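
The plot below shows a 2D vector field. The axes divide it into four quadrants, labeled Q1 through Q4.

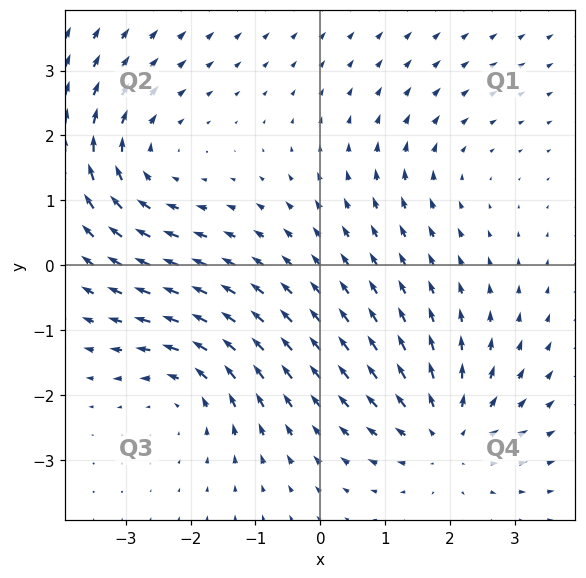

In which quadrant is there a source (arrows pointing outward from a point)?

Q4

The source sits at approximately (1.9, -2.6), which lies in quadrant Q4. The divergence there is about +4, positive as expected for a source.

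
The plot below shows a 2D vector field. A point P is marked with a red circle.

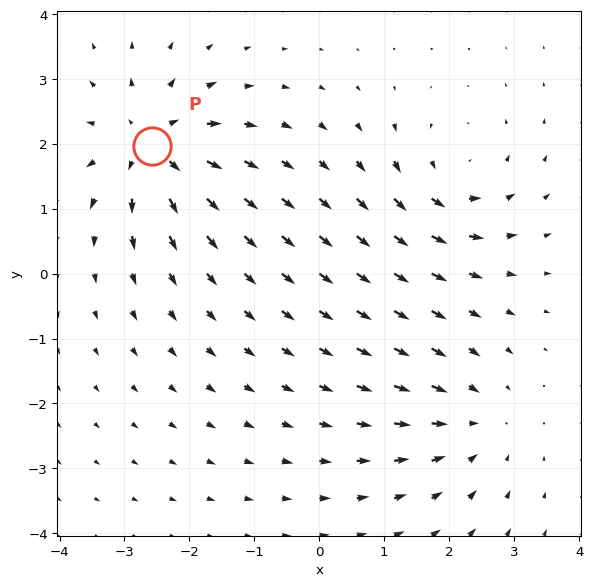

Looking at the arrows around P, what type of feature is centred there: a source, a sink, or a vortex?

At P (-2.6, 2.0) the arrows spread outward. Divergence about +6, curl ≈0 — positive divergence with near-zero curl is a source.

source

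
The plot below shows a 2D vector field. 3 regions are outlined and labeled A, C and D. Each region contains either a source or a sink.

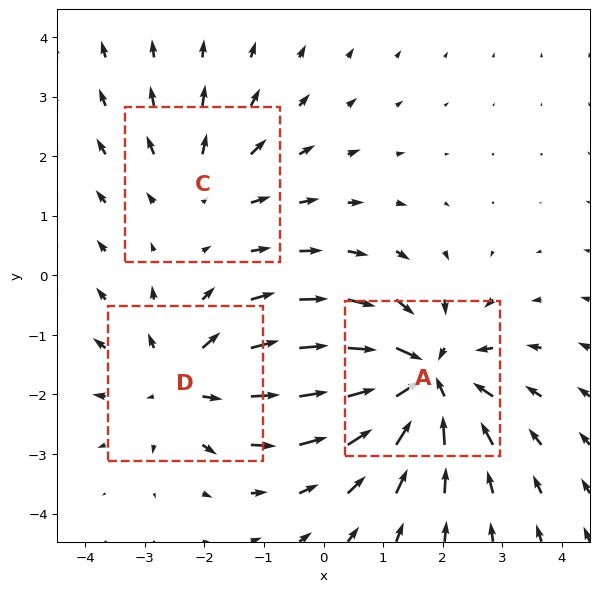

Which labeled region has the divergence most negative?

Divergence at each region's feature centre — A: about -5, C: about +2, D: about +3. Region A is most negative.

A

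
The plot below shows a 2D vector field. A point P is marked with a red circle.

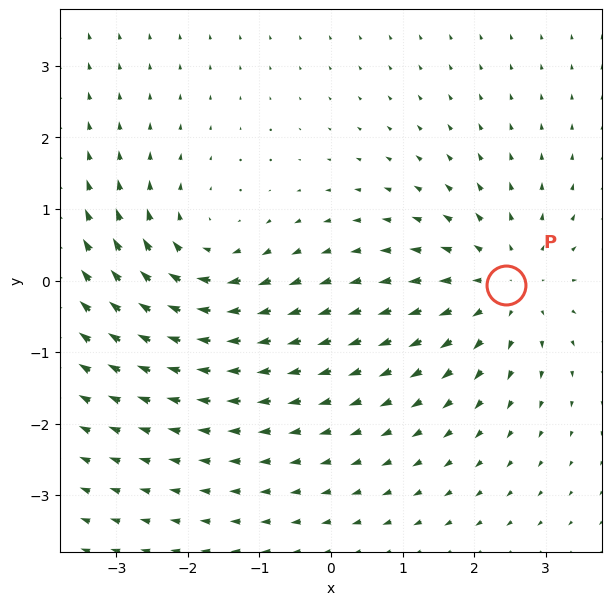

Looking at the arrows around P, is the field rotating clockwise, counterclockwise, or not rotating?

not rotating

Near P at (2.4, -0.1) the arrows show no circulation. The curl there is ≈0.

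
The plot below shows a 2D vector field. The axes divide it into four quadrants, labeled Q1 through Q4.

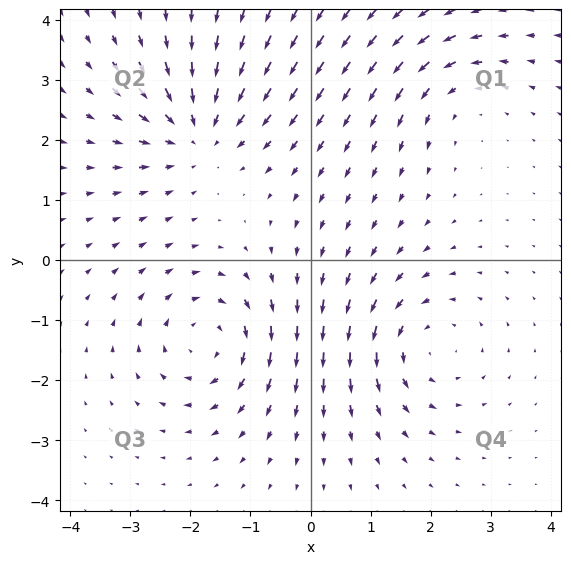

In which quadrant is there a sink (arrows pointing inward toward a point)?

Q2

The sink sits at approximately (-1.9, 2.1), which lies in quadrant Q2. The divergence there is about -5, negative as expected for a sink.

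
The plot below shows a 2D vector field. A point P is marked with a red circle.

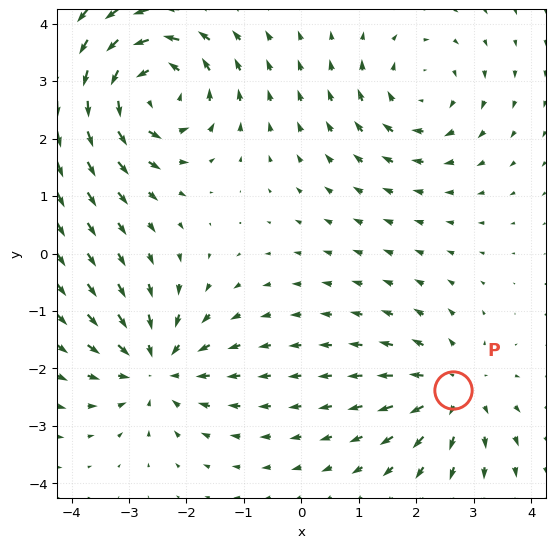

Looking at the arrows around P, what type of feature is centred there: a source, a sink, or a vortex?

source

At P (2.6, -2.4) the arrows spread outward. Divergence about +3, curl ≈0 — positive divergence with near-zero curl is a source.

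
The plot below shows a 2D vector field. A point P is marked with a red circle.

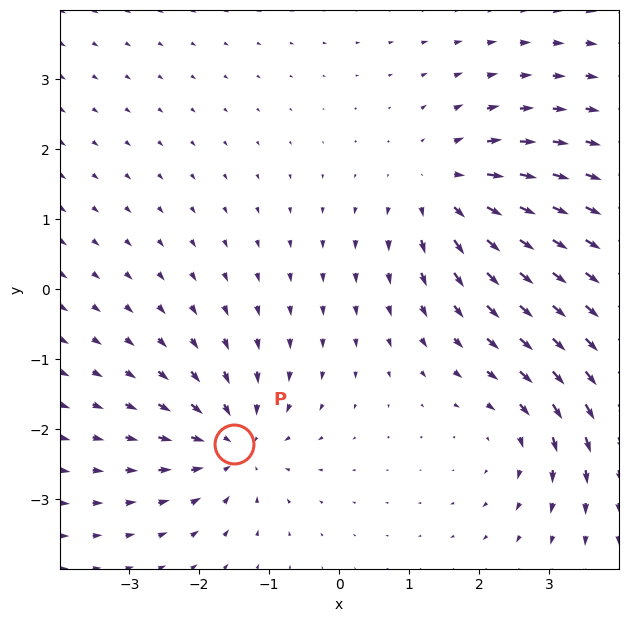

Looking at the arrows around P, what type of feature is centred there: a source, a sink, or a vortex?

At P (-1.5, -2.2) the arrows converge inward. Divergence about -4, curl ≈0 — negative divergence with near-zero curl is a sink.

sink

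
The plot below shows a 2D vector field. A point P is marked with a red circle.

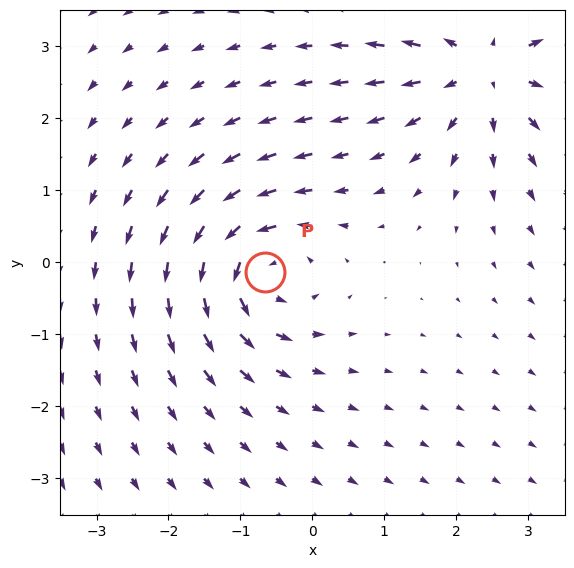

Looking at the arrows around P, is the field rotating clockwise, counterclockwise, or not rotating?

counterclockwise

Near P at (-0.7, -0.1) the arrows circulate counterclockwise. The curl (z-component) there is about +4; positive curl means counterclockwise rotation.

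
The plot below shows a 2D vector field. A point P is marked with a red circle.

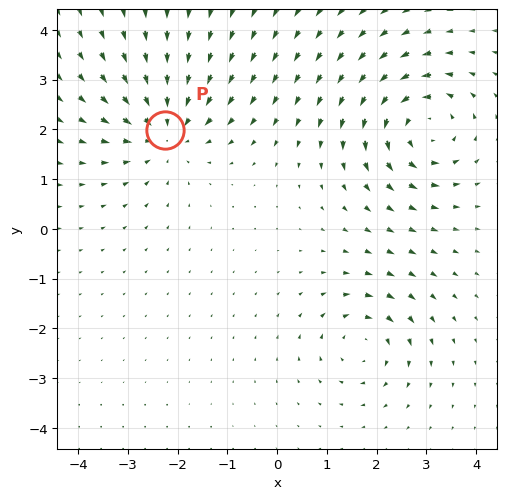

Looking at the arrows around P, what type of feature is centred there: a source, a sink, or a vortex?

At P (-2.3, 2.0) the arrows converge inward. Divergence about -4, curl ≈0 — negative divergence with near-zero curl is a sink.

sink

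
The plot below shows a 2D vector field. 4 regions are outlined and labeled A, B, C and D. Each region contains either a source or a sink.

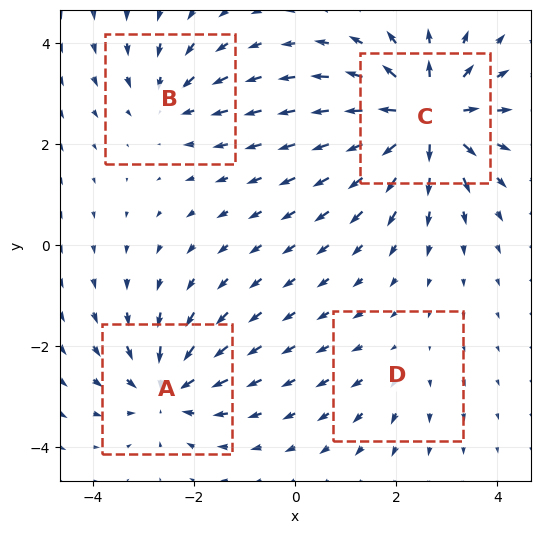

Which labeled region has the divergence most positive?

Divergence at each region's feature centre — A: about -5, B: about -4, C: about +8, D: about +2. Region C is most positive.

C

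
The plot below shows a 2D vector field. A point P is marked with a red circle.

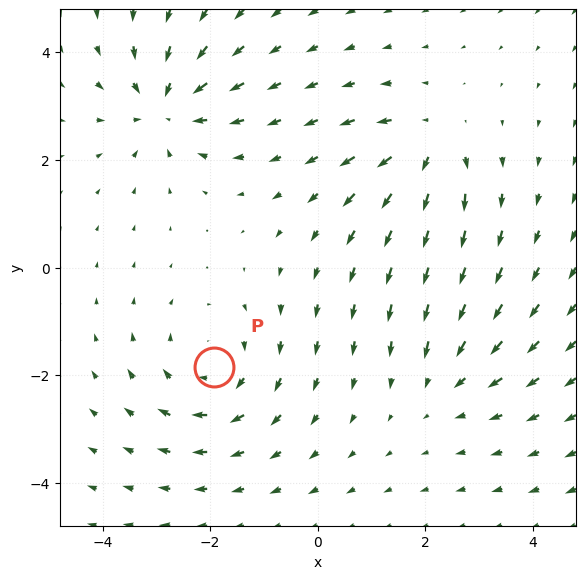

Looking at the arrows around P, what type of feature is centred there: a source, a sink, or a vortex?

At P (-1.9, -1.9) the arrows circulate clockwise. Divergence ≈0, curl about -3 — near-zero divergence with nonzero curl is a vortex.

vortex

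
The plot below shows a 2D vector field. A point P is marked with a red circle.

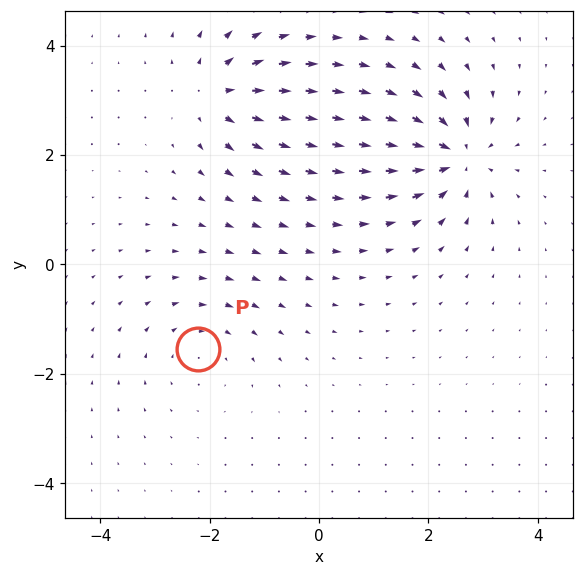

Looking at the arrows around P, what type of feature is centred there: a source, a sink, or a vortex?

vortex

At P (-2.2, -1.5) the arrows circulate clockwise. Divergence ≈0, curl about -3 — near-zero divergence with nonzero curl is a vortex.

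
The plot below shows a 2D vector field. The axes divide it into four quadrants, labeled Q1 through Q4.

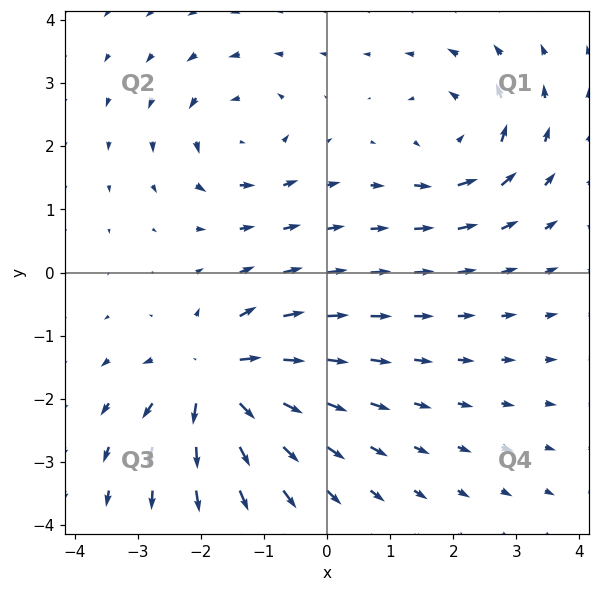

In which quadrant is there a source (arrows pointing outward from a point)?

The source sits at approximately (-1.7, -1.7), which lies in quadrant Q3. The divergence there is about +6, positive as expected for a source.

Q3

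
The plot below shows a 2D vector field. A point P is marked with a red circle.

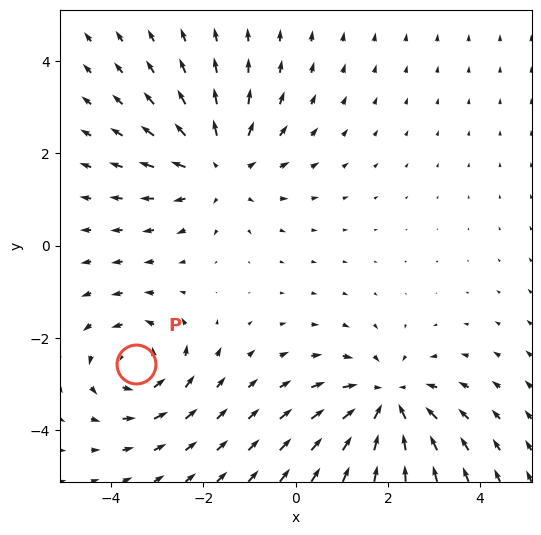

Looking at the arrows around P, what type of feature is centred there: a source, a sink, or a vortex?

At P (-3.5, -2.6) the arrows circulate counterclockwise. Divergence ≈0, curl about +4 — near-zero divergence with nonzero curl is a vortex.

vortex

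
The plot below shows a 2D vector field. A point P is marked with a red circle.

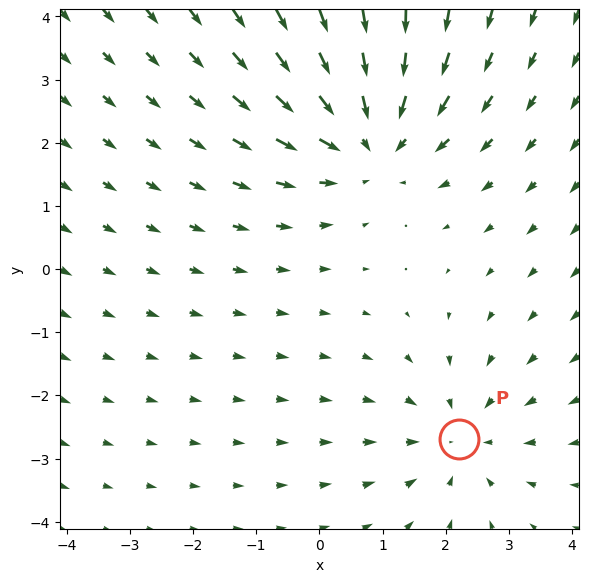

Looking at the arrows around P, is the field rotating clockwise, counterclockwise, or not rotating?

not rotating

Near P at (2.2, -2.7) the arrows show no circulation. The curl there is ≈0.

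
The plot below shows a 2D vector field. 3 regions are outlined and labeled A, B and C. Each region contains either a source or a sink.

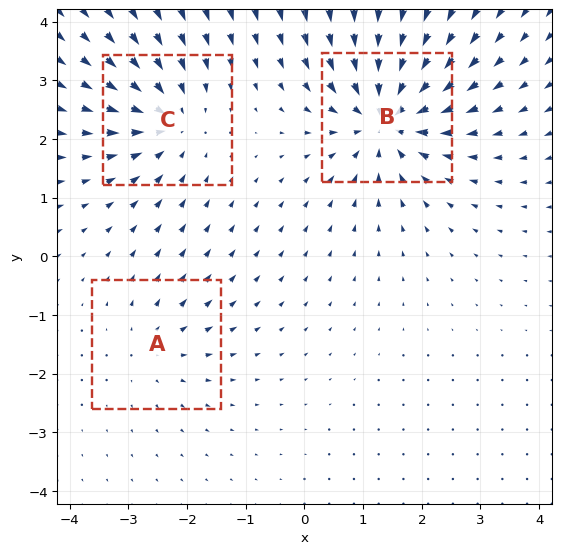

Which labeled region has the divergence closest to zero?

Divergence at each region's feature centre — A: about +2, B: about -5, C: about -4. Region A is closest to zero.

A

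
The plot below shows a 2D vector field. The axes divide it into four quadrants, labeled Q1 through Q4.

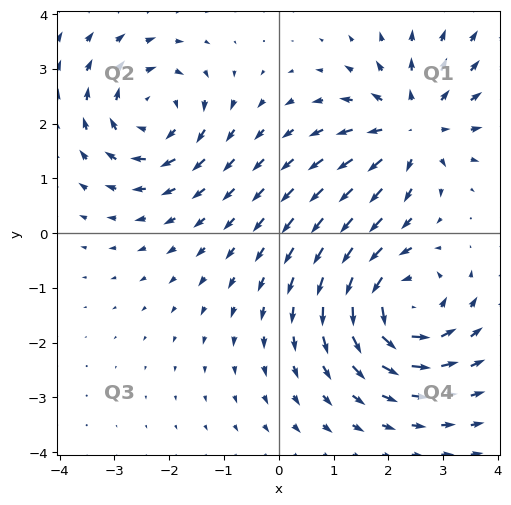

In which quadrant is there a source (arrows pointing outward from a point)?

Q1

The source sits at approximately (2.4, 1.9), which lies in quadrant Q1. The divergence there is about +5, positive as expected for a source.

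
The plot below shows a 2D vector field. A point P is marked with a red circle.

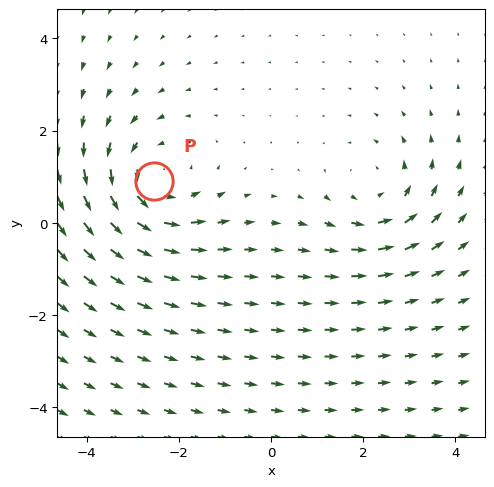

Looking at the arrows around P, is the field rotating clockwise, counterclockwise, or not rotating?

Near P at (-2.5, 0.9) the arrows circulate counterclockwise. The curl (z-component) there is about +3; positive curl means counterclockwise rotation.

counterclockwise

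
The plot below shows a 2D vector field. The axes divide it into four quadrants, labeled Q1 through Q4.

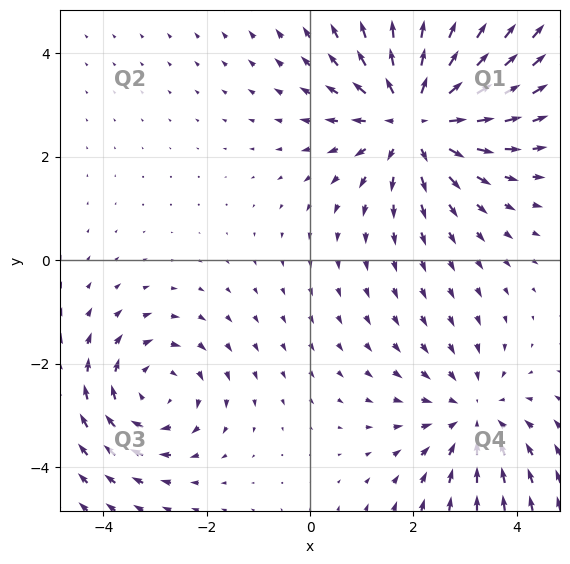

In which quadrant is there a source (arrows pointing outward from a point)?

The source sits at approximately (2.0, 2.8), which lies in quadrant Q1. The divergence there is about +3, positive as expected for a source.

Q1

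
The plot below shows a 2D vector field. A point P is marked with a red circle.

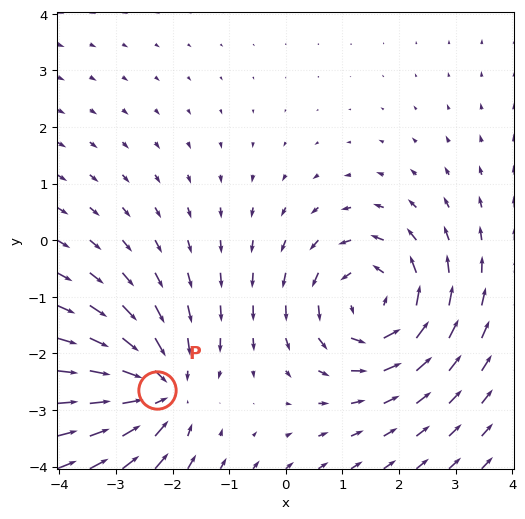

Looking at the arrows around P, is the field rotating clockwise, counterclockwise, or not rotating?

Near P at (-2.3, -2.6) the arrows show no circulation. The curl there is ≈0.

not rotating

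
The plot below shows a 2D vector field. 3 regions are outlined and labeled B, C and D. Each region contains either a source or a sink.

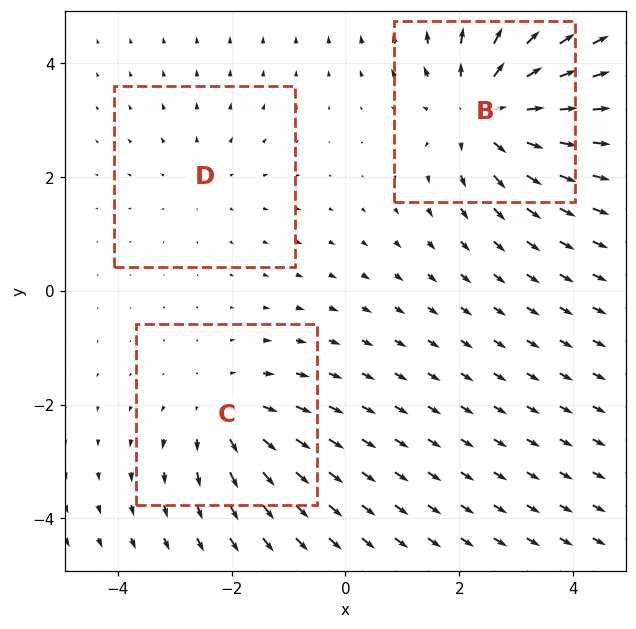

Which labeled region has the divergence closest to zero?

D

Divergence at each region's feature centre — B: about +5, C: about +3, D: about +2. Region D is closest to zero.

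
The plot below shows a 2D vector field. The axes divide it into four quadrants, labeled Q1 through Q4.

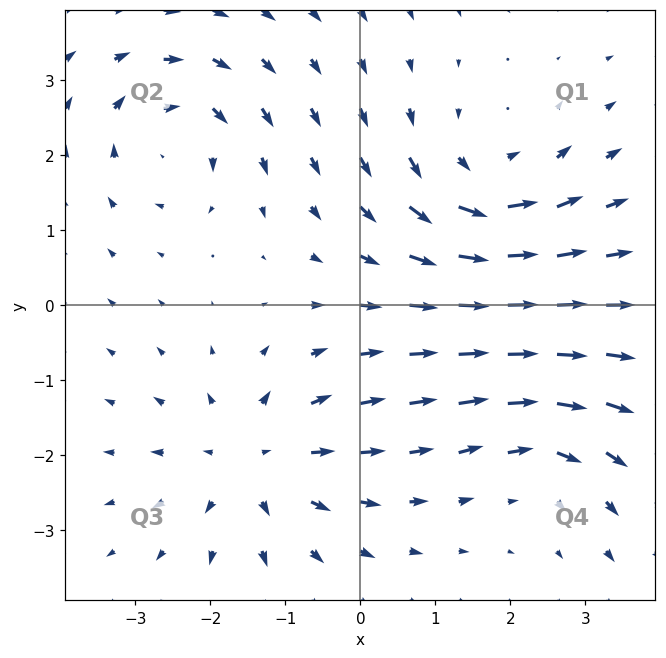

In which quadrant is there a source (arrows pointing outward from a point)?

The source sits at approximately (-1.4, -2.1), which lies in quadrant Q3. The divergence there is about +4, positive as expected for a source.

Q3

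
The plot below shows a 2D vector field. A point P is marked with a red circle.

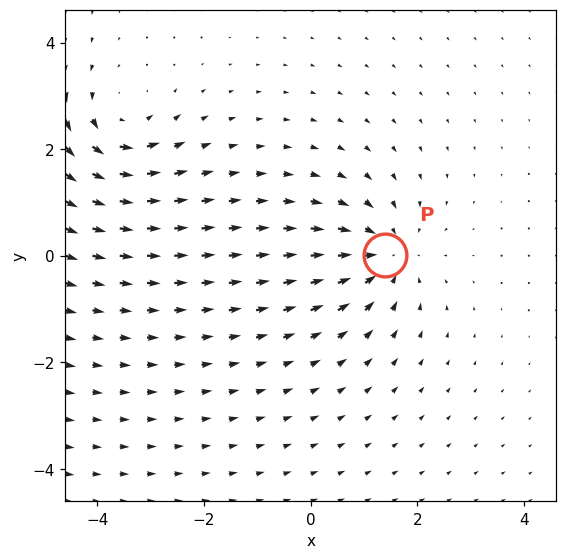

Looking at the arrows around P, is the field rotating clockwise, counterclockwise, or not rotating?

not rotating

Near P at (1.4, 0.0) the arrows show no circulation. The curl there is ≈0.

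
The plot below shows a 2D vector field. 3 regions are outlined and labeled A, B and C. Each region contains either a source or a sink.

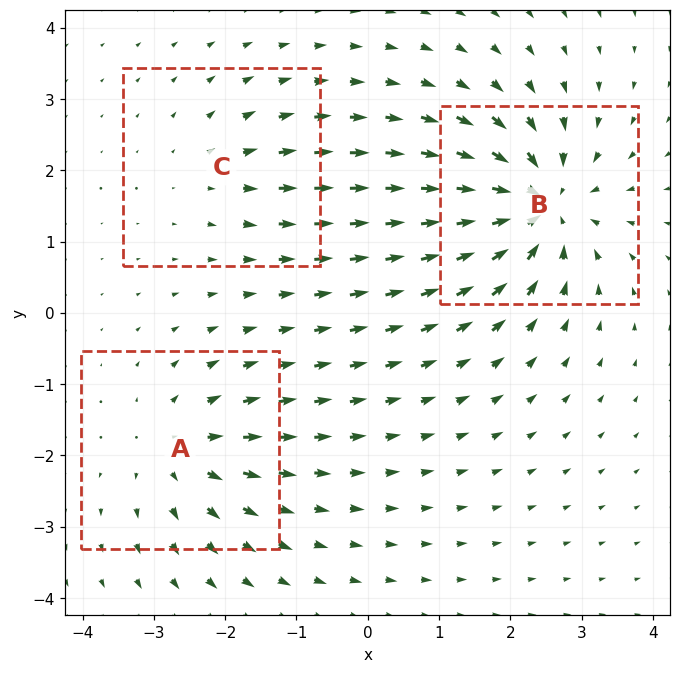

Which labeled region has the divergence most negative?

Divergence at each region's feature centre — A: about +4, B: about -6, C: about +2. Region B is most negative.

B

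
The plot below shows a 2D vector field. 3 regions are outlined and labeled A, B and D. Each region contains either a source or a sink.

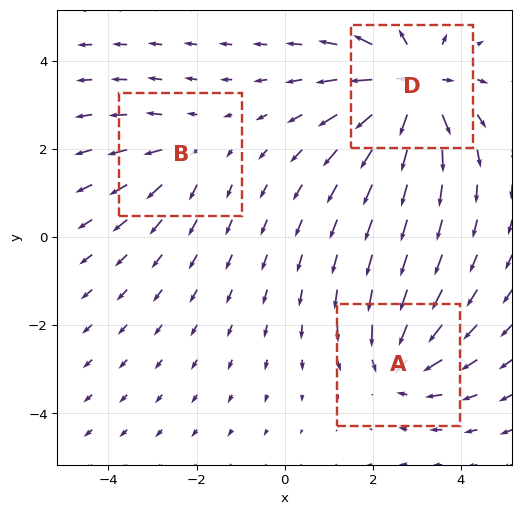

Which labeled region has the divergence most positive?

D

Divergence at each region's feature centre — A: about -3, B: about +2, D: about +5. Region D is most positive.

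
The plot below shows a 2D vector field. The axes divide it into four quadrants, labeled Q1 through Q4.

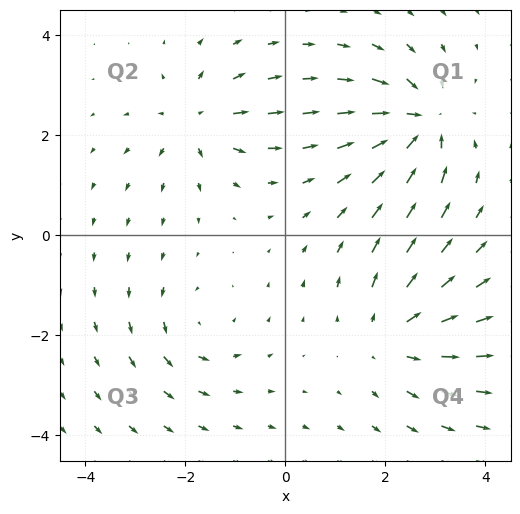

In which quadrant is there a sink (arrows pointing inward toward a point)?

Q1

The sink sits at approximately (2.7, 2.3), which lies in quadrant Q1. The divergence there is about -6, negative as expected for a sink.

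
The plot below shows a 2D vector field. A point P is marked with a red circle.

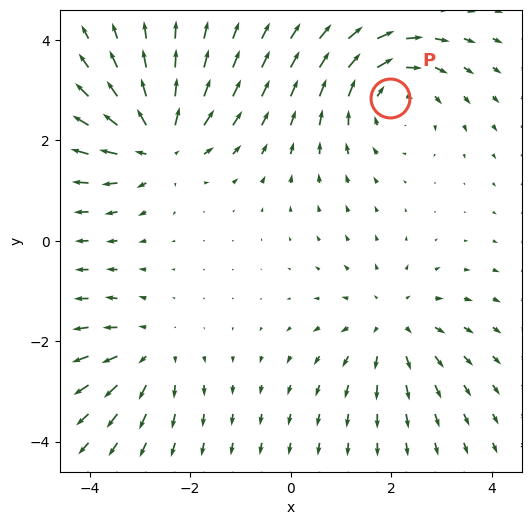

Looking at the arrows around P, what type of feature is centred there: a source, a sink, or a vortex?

At P (2.0, 2.8) the arrows circulate clockwise. Divergence ≈0, curl about -4 — near-zero divergence with nonzero curl is a vortex.

vortex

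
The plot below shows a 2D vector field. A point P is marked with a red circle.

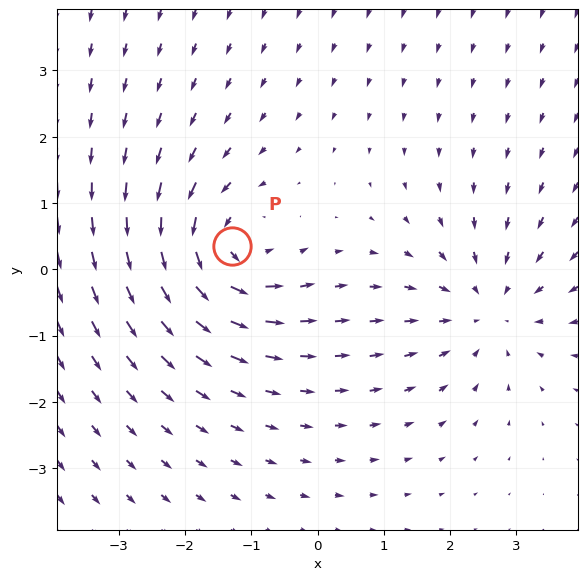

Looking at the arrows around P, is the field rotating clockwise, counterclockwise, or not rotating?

Near P at (-1.3, 0.4) the arrows circulate counterclockwise. The curl (z-component) there is about +5; positive curl means counterclockwise rotation.

counterclockwise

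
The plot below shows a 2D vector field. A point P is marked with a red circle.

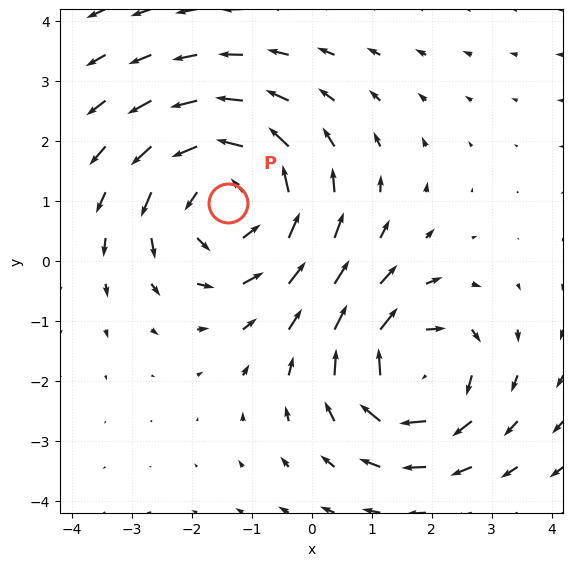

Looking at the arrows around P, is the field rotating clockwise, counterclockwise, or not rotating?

counterclockwise

Near P at (-1.4, 1.0) the arrows circulate counterclockwise. The curl (z-component) there is about +3; positive curl means counterclockwise rotation.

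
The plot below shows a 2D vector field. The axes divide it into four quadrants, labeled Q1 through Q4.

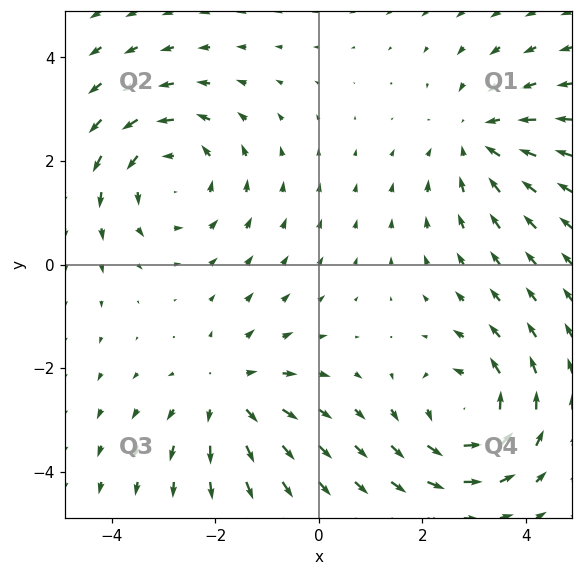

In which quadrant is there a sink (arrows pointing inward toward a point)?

The sink sits at approximately (3.1, 2.4), which lies in quadrant Q1. The divergence there is about -2, negative as expected for a sink.

Q1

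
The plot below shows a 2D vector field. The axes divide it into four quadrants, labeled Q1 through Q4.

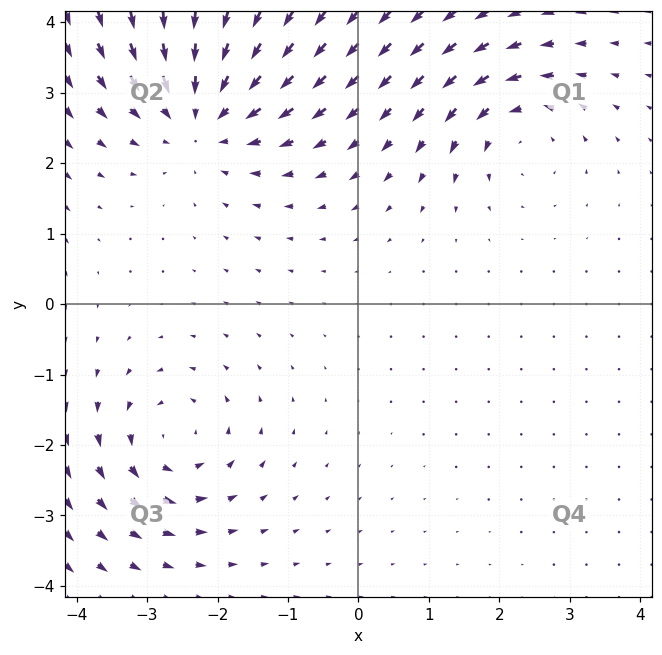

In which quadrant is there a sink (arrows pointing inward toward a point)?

Q2

The sink sits at approximately (-2.2, 2.7), which lies in quadrant Q2. The divergence there is about -4, negative as expected for a sink.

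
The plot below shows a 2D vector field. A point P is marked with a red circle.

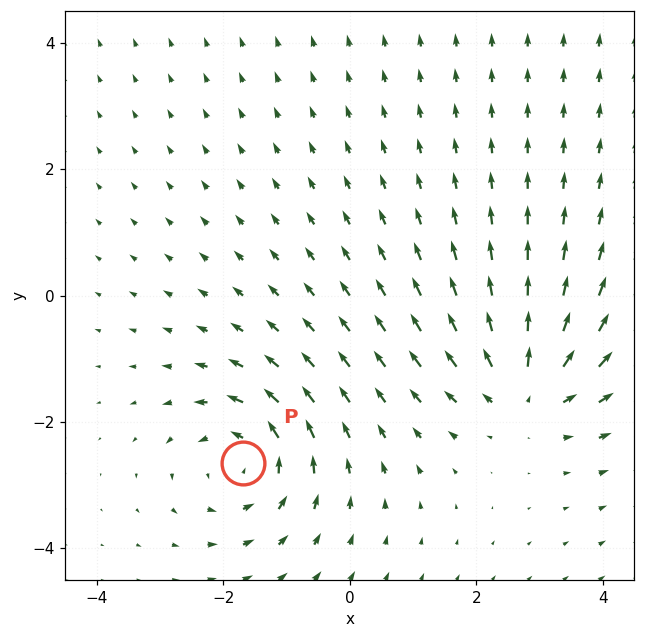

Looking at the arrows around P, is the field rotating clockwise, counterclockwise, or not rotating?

counterclockwise

Near P at (-1.7, -2.6) the arrows circulate counterclockwise. The curl (z-component) there is about +3; positive curl means counterclockwise rotation.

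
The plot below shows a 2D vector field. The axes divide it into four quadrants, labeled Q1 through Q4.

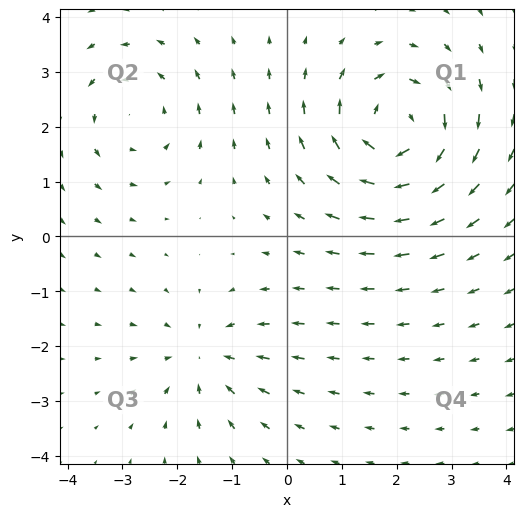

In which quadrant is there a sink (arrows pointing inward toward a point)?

Q3

The sink sits at approximately (-1.5, -2.2), which lies in quadrant Q3. The divergence there is about -3, negative as expected for a sink.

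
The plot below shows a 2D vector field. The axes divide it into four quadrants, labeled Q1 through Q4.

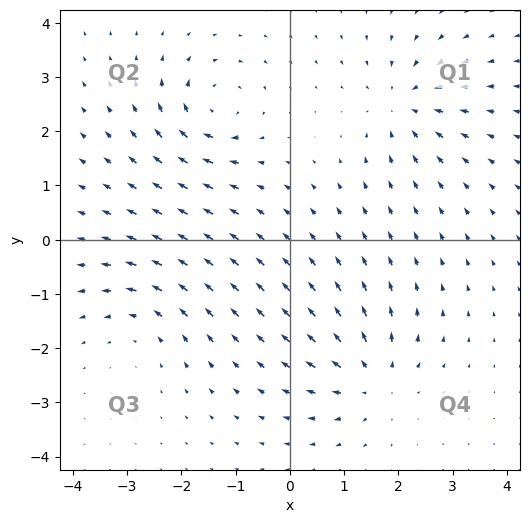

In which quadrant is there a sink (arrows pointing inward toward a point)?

The sink sits at approximately (2.1, 2.5), which lies in quadrant Q1. The divergence there is about -5, negative as expected for a sink.

Q1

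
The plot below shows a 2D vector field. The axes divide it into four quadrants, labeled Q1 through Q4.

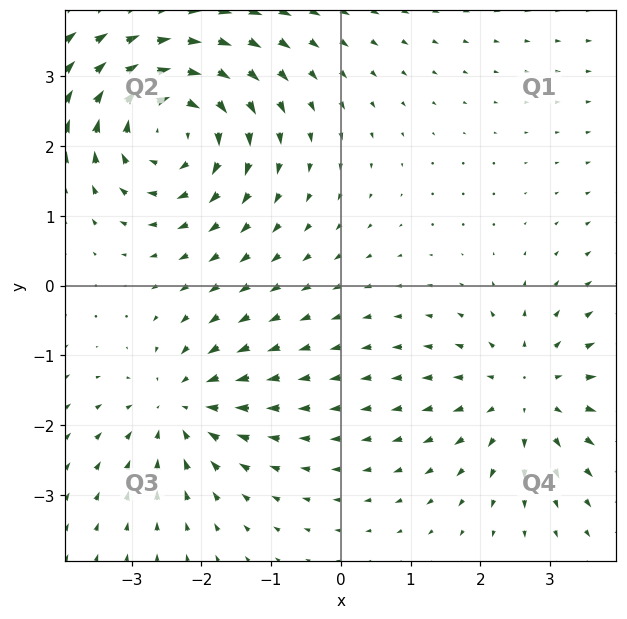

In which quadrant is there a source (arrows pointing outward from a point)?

The source sits at approximately (2.7, -1.5), which lies in quadrant Q4. The divergence there is about +3, positive as expected for a source.

Q4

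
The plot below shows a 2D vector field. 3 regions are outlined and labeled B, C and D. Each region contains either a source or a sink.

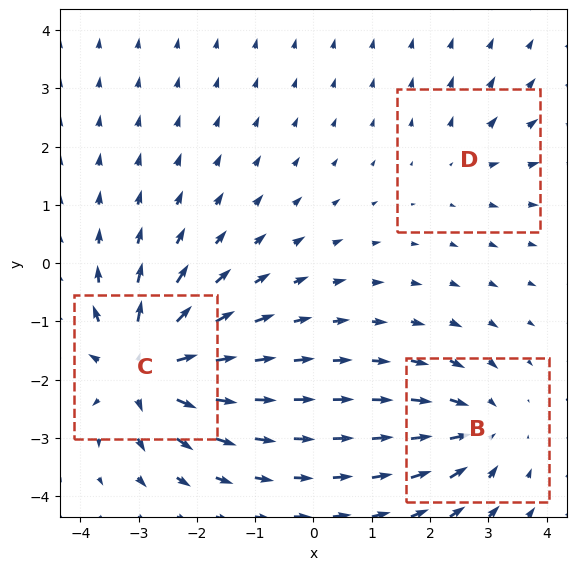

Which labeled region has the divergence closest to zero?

D

Divergence at each region's feature centre — B: about -4, C: about +6, D: about +2. Region D is closest to zero.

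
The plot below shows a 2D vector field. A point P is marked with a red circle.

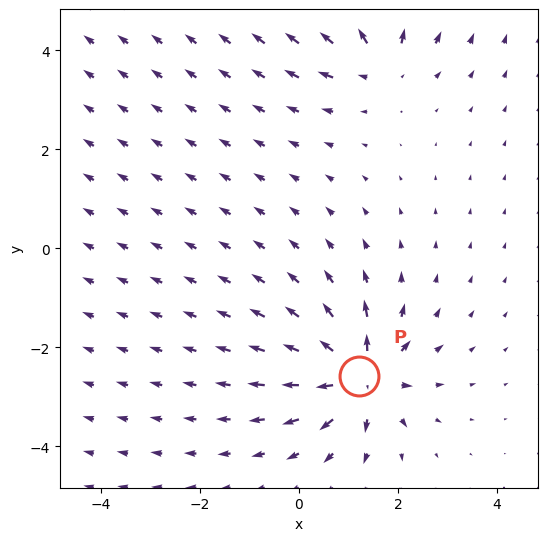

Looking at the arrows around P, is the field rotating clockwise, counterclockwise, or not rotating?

not rotating

Near P at (1.2, -2.6) the arrows show no circulation. The curl there is ≈0.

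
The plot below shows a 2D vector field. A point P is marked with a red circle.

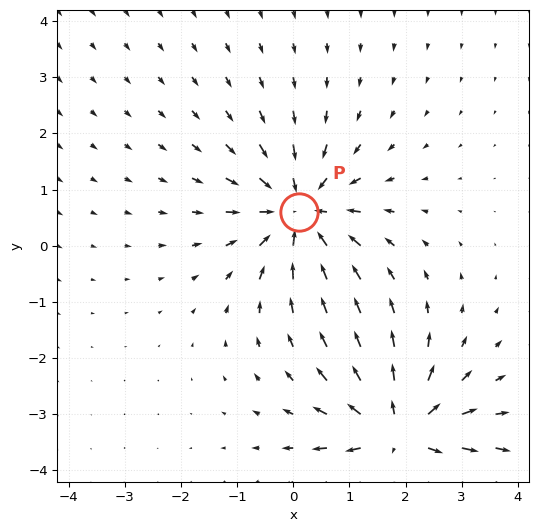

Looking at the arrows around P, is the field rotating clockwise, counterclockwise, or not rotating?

not rotating

Near P at (0.1, 0.6) the arrows show no circulation. The curl there is ≈0.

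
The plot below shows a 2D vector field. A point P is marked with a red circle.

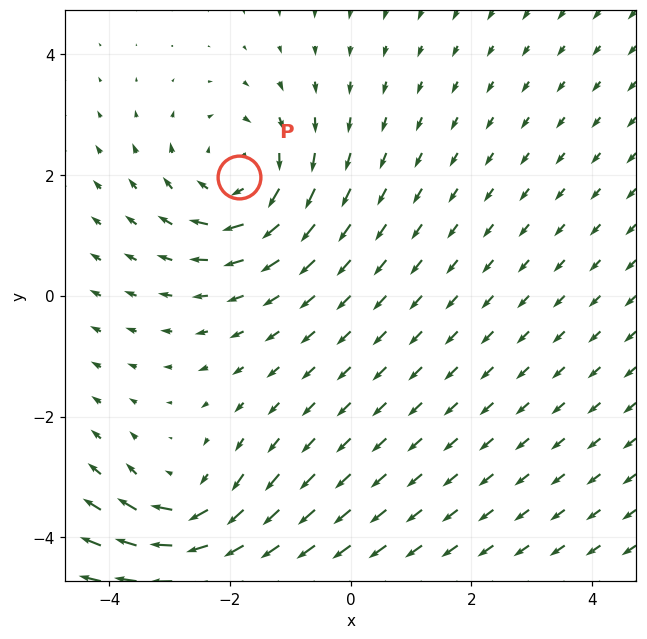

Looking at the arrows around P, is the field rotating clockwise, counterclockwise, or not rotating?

clockwise

Near P at (-1.8, 2.0) the arrows circulate clockwise. The curl (z-component) there is about -3; negative curl means clockwise rotation.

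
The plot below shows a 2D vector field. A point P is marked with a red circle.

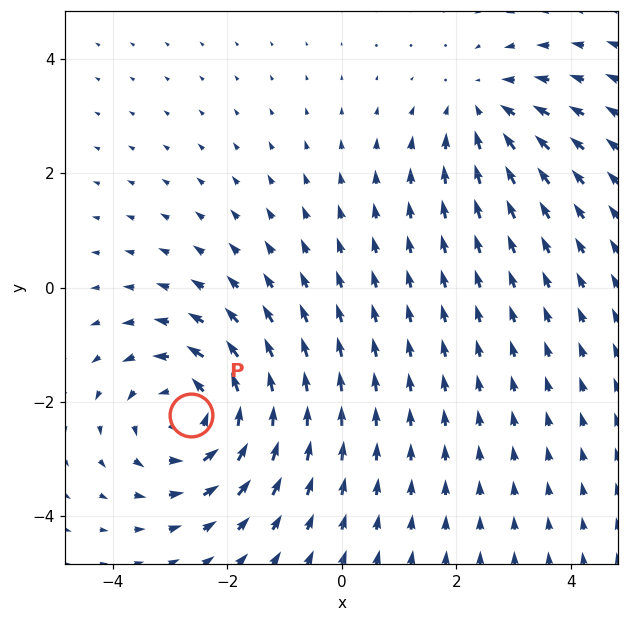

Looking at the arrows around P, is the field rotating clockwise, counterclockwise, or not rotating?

counterclockwise

Near P at (-2.6, -2.2) the arrows circulate counterclockwise. The curl (z-component) there is about +3; positive curl means counterclockwise rotation.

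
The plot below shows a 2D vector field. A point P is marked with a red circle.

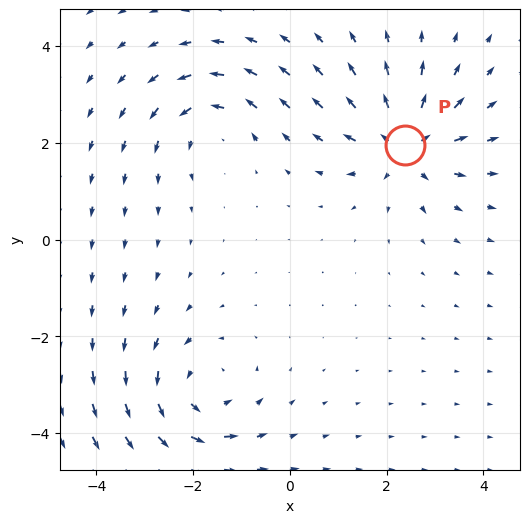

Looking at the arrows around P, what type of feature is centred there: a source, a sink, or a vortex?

At P (2.4, 2.0) the arrows spread outward. Divergence about +4, curl ≈0 — positive divergence with near-zero curl is a source.

source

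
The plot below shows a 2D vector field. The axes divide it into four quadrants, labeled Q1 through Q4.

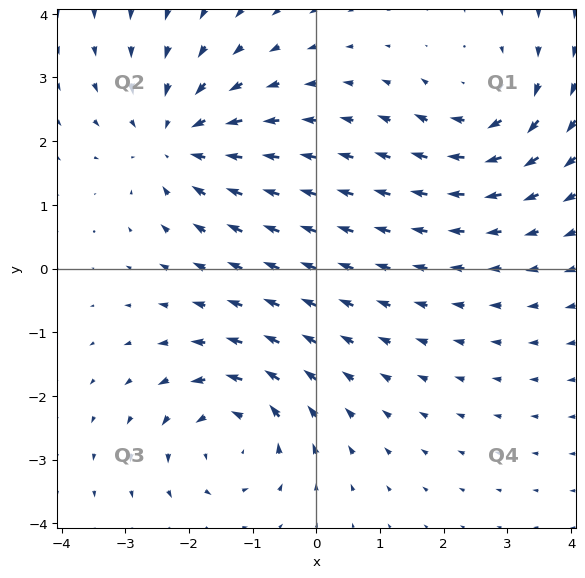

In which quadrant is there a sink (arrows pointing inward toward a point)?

Q2

The sink sits at approximately (-2.2, 2.0), which lies in quadrant Q2. The divergence there is about -5, negative as expected for a sink.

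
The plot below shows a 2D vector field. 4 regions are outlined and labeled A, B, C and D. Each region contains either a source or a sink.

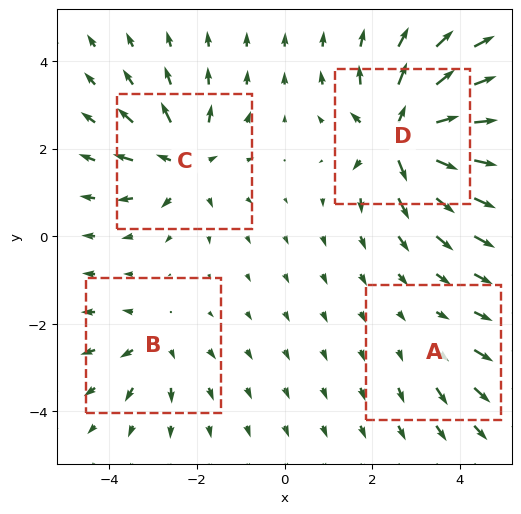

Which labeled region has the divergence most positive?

D

Divergence at each region's feature centre — A: about +2, B: about +4, C: about +6, D: about +9. Region D is most positive.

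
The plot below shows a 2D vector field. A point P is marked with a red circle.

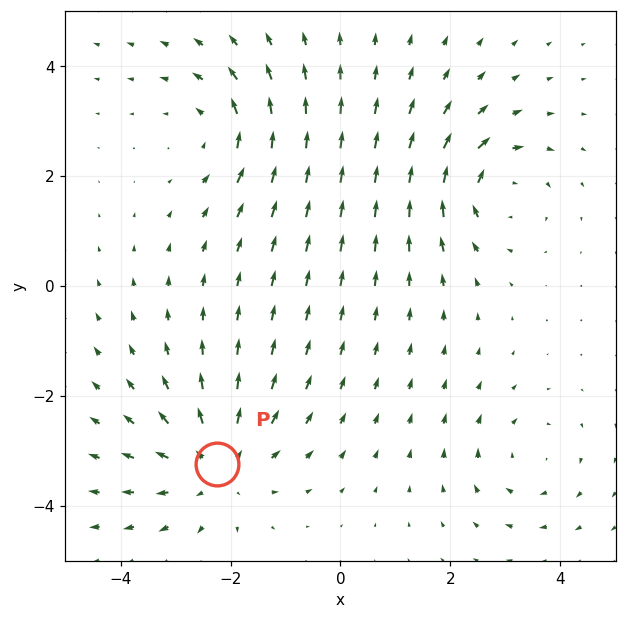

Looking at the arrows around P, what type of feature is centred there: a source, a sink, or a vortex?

source

At P (-2.3, -3.3) the arrows spread outward. Divergence about +4, curl ≈0 — positive divergence with near-zero curl is a source.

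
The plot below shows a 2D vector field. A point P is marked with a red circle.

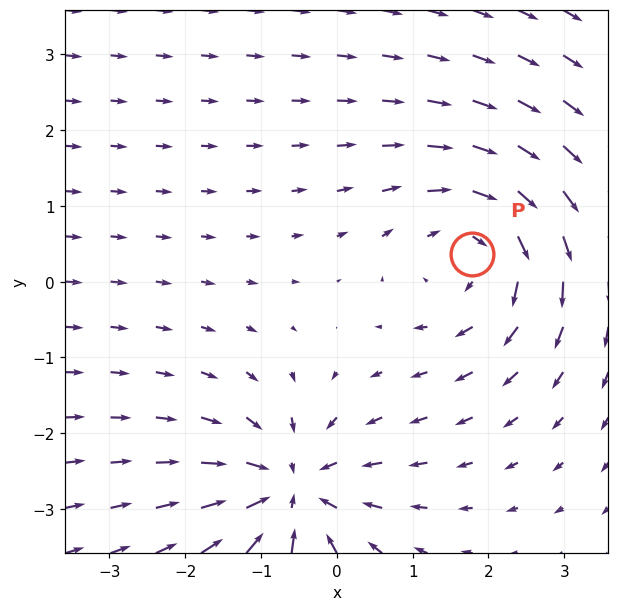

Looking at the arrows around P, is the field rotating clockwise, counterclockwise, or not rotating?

Near P at (1.8, 0.4) the arrows circulate clockwise. The curl (z-component) there is about -3; negative curl means clockwise rotation.

clockwise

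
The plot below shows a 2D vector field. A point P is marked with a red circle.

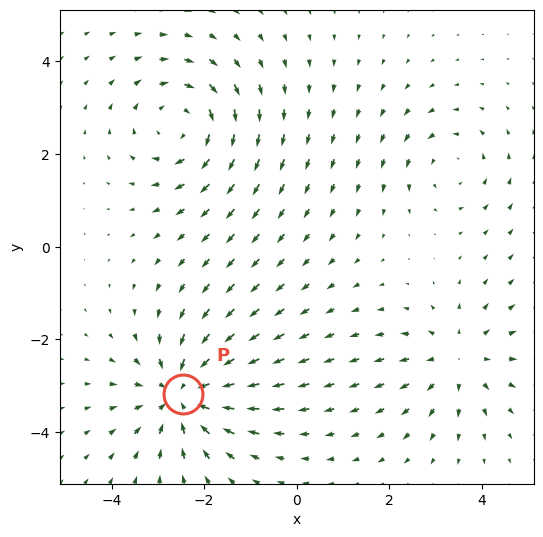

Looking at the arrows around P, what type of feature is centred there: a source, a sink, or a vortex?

At P (-2.4, -3.2) the arrows converge inward. Divergence about -5, curl ≈0 — negative divergence with near-zero curl is a sink.

sink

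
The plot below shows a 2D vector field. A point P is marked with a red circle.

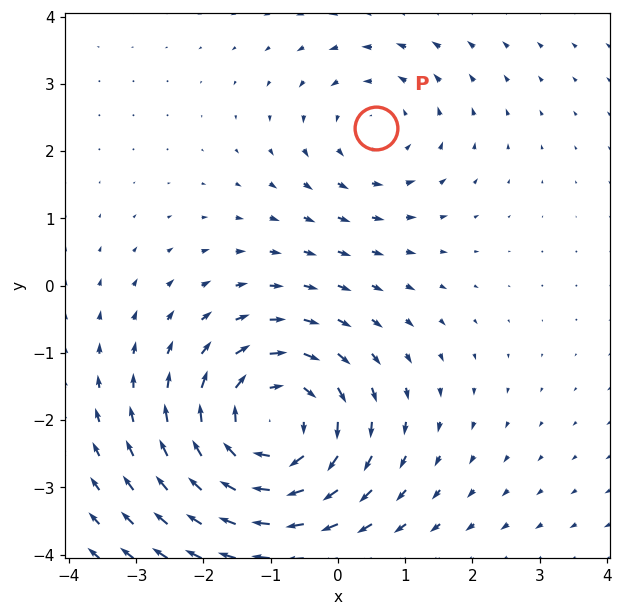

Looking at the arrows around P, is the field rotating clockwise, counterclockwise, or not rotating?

Near P at (0.6, 2.3) the arrows circulate counterclockwise. The curl (z-component) there is about +2; positive curl means counterclockwise rotation.

counterclockwise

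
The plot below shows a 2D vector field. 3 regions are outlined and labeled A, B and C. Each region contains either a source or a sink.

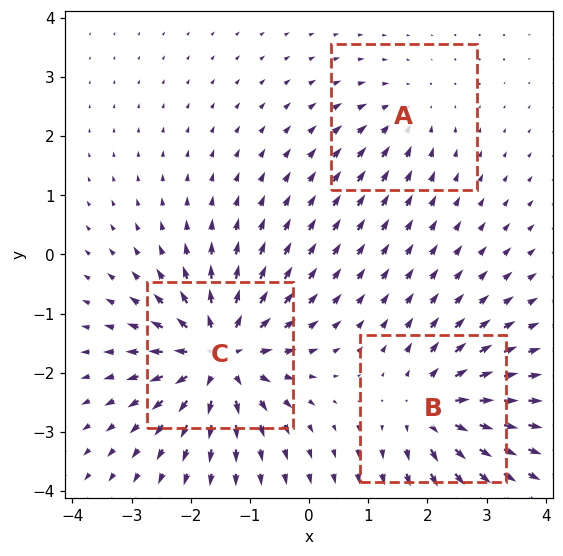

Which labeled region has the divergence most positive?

Divergence at each region's feature centre — A: about -2, B: about +4, C: about +6. Region C is most positive.

C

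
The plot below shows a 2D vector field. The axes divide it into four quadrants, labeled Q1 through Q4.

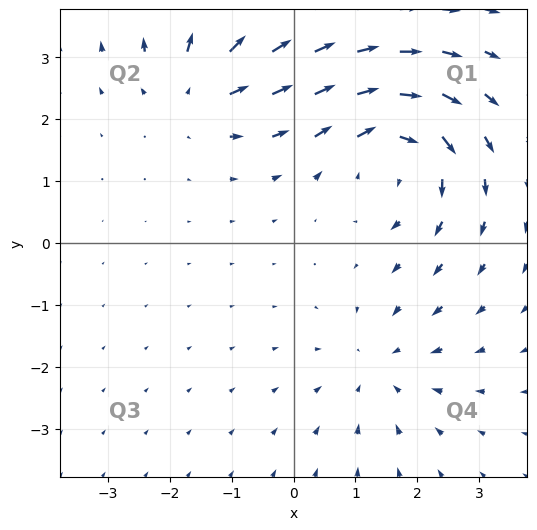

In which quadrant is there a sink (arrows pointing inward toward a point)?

Q4

The sink sits at approximately (1.4, -2.0), which lies in quadrant Q4. The divergence there is about -2, negative as expected for a sink.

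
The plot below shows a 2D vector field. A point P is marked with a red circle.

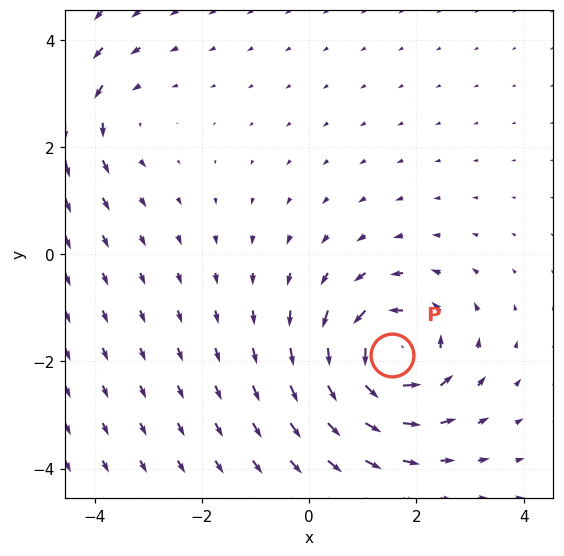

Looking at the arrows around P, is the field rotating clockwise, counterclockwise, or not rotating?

Near P at (1.5, -1.9) the arrows circulate counterclockwise. The curl (z-component) there is about +6; positive curl means counterclockwise rotation.

counterclockwise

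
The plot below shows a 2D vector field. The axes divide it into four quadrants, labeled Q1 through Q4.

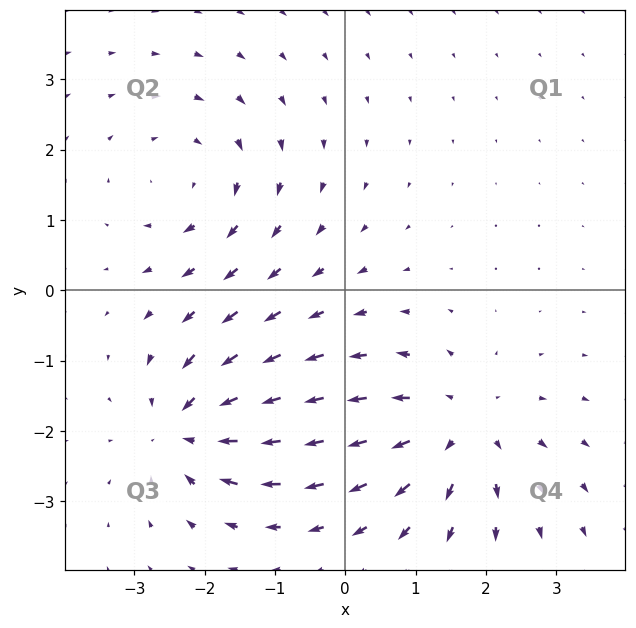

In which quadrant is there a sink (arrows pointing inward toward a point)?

The sink sits at approximately (-2.2, -2.0), which lies in quadrant Q3. The divergence there is about -5, negative as expected for a sink.

Q3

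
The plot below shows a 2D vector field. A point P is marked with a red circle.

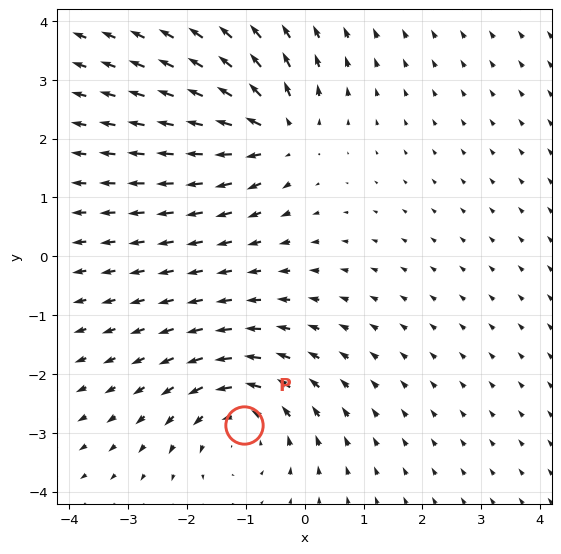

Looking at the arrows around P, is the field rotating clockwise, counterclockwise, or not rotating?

Near P at (-1.0, -2.9) the arrows circulate counterclockwise. The curl (z-component) there is about +3; positive curl means counterclockwise rotation.

counterclockwise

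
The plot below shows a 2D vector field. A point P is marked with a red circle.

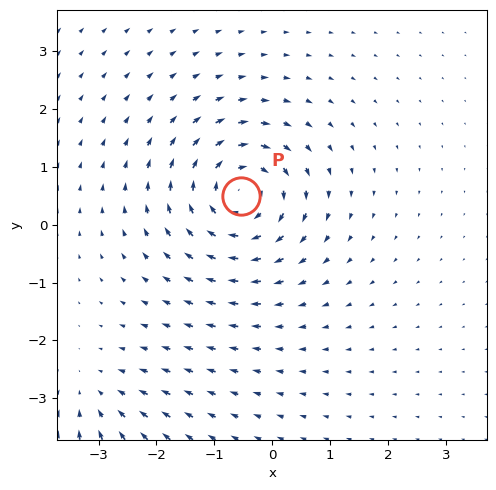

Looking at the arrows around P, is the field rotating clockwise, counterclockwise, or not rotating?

Near P at (-0.5, 0.5) the arrows circulate clockwise. The curl (z-component) there is about -6; negative curl means clockwise rotation.

clockwise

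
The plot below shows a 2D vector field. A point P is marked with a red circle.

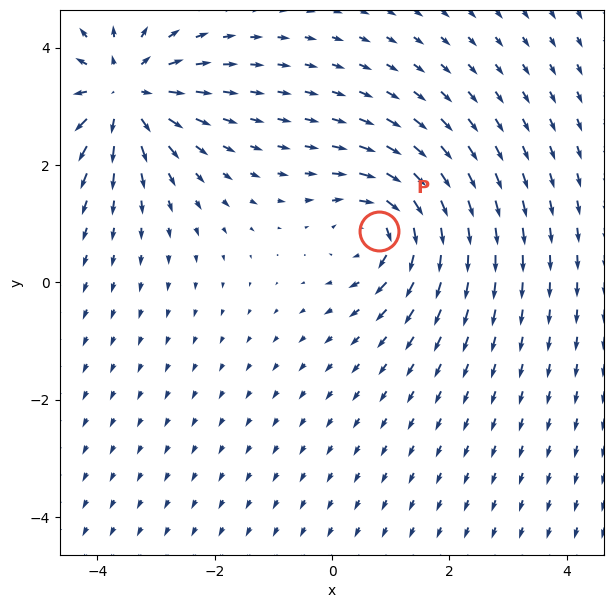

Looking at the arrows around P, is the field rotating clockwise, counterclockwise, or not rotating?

Near P at (0.8, 0.9) the arrows circulate clockwise. The curl (z-component) there is about -4; negative curl means clockwise rotation.

clockwise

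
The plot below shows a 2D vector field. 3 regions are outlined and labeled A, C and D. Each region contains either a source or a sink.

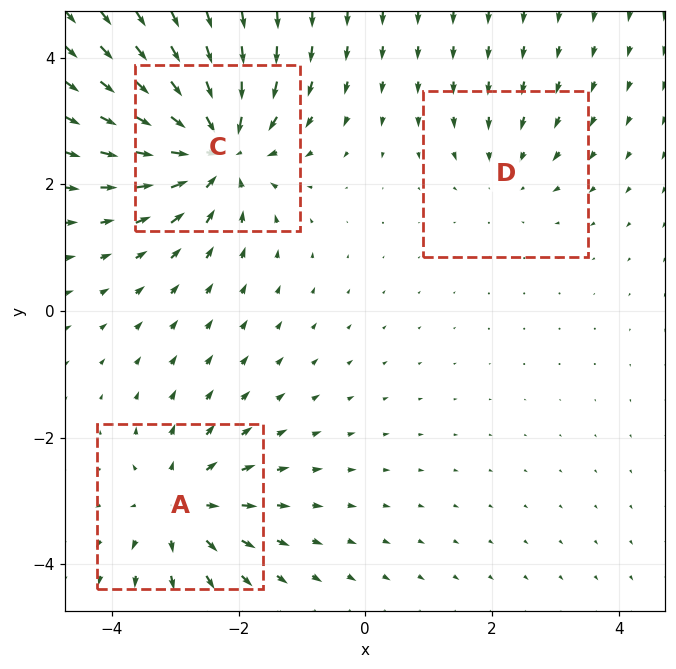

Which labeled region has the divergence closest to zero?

Divergence at each region's feature centre — A: about +4, C: about -5, D: about -2. Region D is closest to zero.

D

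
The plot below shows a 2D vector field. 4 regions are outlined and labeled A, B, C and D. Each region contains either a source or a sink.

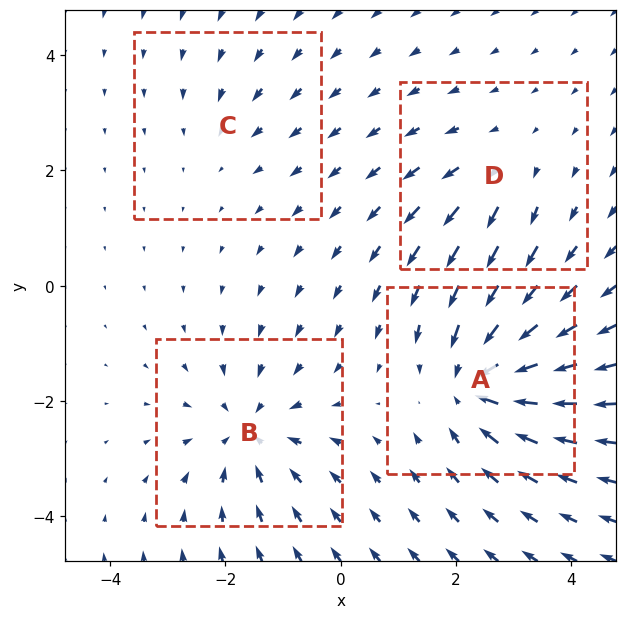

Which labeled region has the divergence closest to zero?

C

Divergence at each region's feature centre — A: about -6, B: about -5, C: about -2, D: about +3. Region C is closest to zero.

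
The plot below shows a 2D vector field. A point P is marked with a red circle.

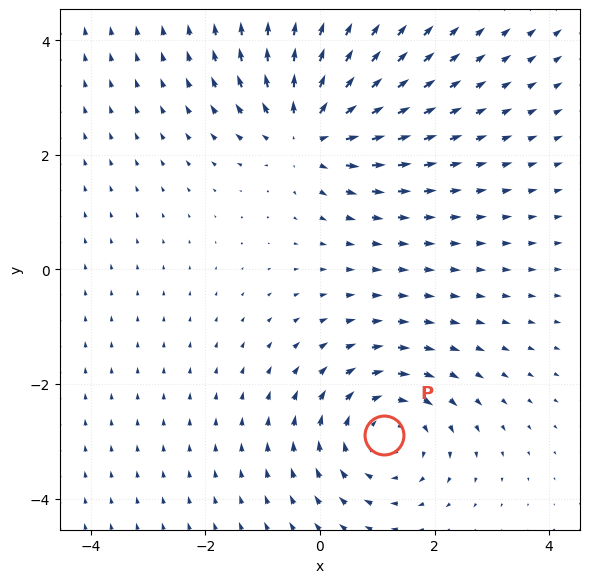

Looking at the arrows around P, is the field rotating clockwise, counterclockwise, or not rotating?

clockwise

Near P at (1.1, -2.9) the arrows circulate clockwise. The curl (z-component) there is about -4; negative curl means clockwise rotation.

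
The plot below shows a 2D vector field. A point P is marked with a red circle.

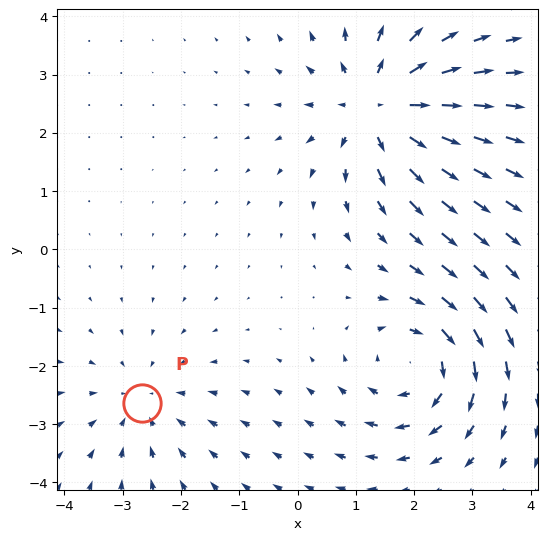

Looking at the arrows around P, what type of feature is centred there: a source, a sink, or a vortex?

sink

At P (-2.7, -2.6) the arrows converge inward. Divergence about -2, curl ≈0 — negative divergence with near-zero curl is a sink.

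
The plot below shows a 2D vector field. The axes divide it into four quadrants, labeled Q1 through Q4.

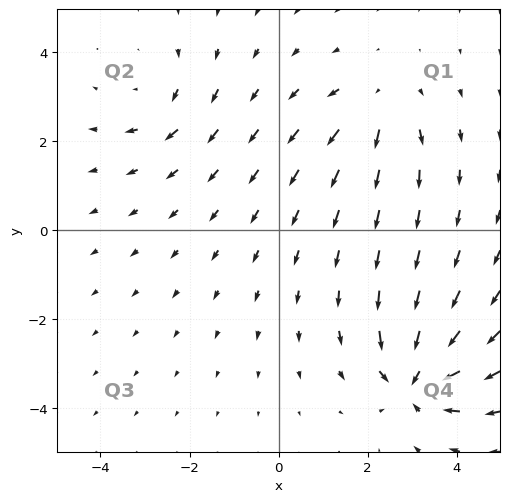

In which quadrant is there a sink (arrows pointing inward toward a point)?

The sink sits at approximately (3.1, -3.3), which lies in quadrant Q4. The divergence there is about -5, negative as expected for a sink.

Q4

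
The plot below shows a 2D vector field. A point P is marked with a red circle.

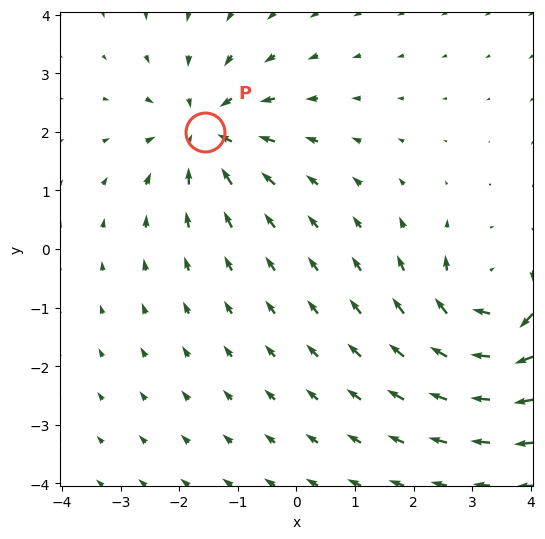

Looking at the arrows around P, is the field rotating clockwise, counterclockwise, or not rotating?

Near P at (-1.6, 2.0) the arrows show no circulation. The curl there is ≈0.

not rotating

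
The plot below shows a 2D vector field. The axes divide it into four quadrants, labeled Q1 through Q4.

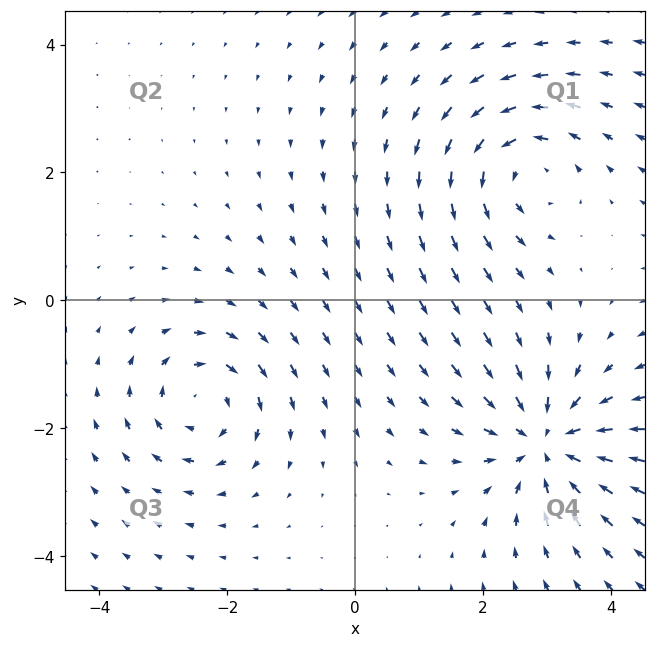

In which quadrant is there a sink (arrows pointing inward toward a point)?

Q4

The sink sits at approximately (3.0, -2.2), which lies in quadrant Q4. The divergence there is about -6, negative as expected for a sink.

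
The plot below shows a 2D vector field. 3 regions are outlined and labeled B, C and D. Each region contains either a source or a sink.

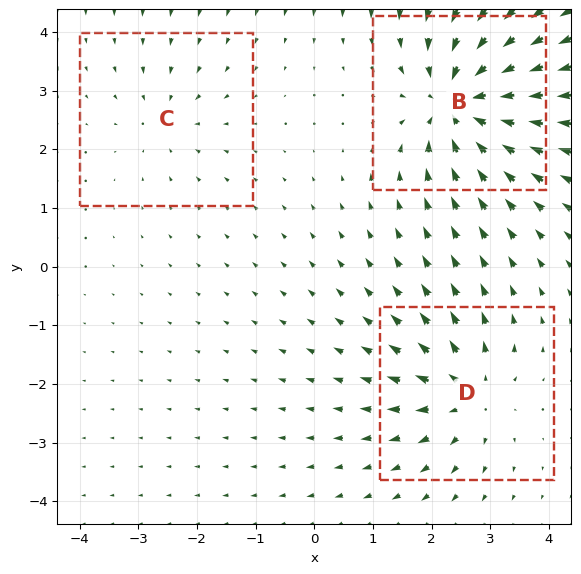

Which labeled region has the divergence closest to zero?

Divergence at each region's feature centre — B: about -6, C: about -2, D: about +4. Region C is closest to zero.

C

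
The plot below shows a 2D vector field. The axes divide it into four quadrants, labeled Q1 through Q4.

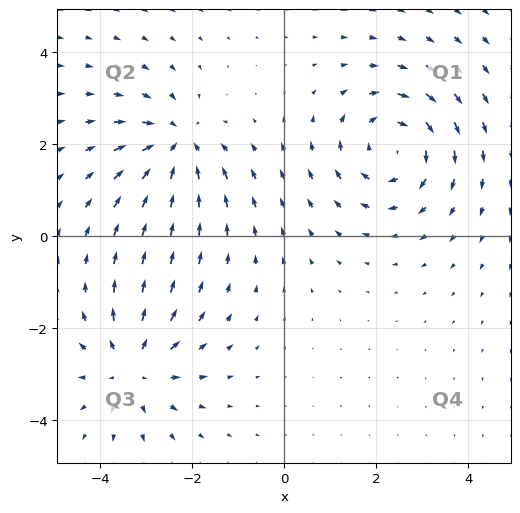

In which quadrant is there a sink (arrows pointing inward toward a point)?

Q2

The sink sits at approximately (-2.3, 2.0), which lies in quadrant Q2. The divergence there is about -5, negative as expected for a sink.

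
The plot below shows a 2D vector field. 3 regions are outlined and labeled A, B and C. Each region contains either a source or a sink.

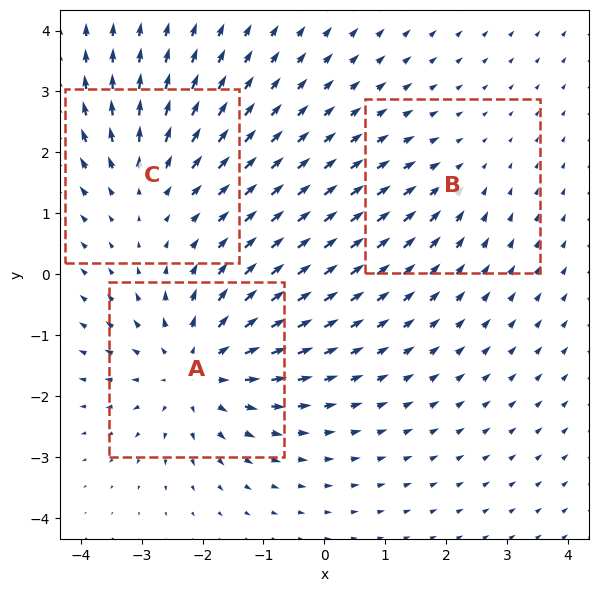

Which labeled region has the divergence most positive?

A

Divergence at each region's feature centre — A: about +4, B: about -2, C: about +3. Region A is most positive.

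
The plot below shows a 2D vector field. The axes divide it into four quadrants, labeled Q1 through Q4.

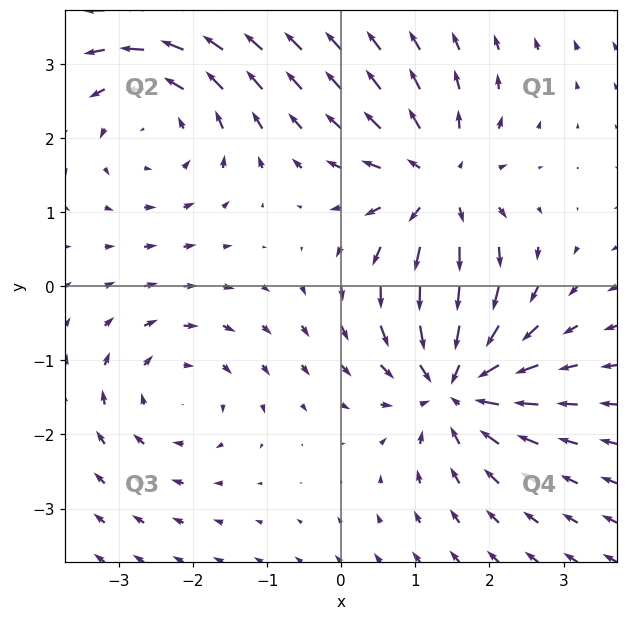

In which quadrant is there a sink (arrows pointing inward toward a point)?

The sink sits at approximately (1.5, -1.3), which lies in quadrant Q4. The divergence there is about -5, negative as expected for a sink.

Q4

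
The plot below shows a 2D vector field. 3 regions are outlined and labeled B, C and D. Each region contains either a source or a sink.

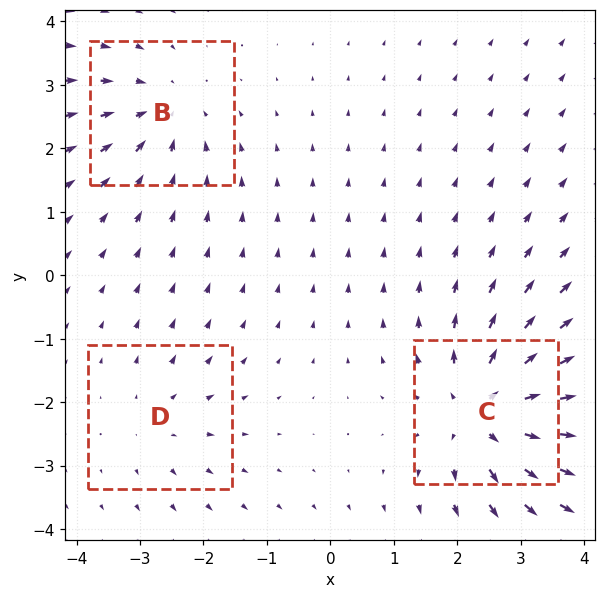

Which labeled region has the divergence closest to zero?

D

Divergence at each region's feature centre — B: about -3, C: about +5, D: about +2. Region D is closest to zero.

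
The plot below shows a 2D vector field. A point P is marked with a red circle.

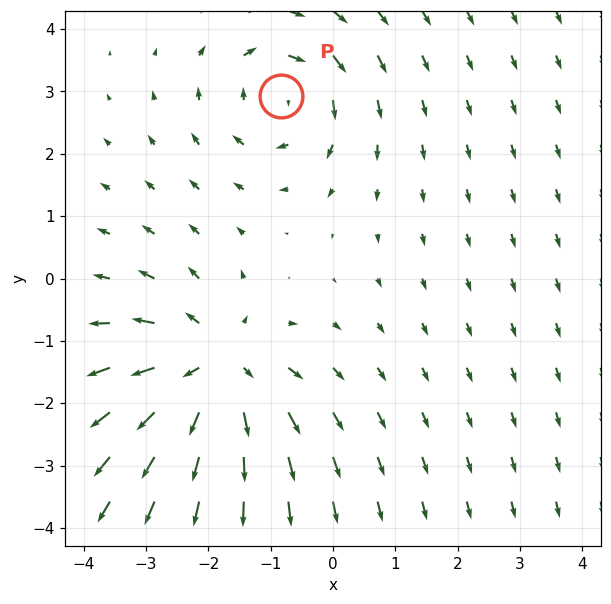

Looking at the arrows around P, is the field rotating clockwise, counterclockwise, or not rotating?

Near P at (-0.8, 2.9) the arrows circulate clockwise. The curl (z-component) there is about -4; negative curl means clockwise rotation.

clockwise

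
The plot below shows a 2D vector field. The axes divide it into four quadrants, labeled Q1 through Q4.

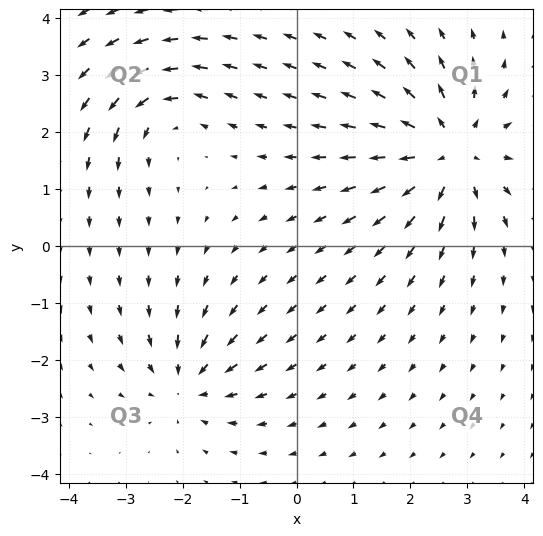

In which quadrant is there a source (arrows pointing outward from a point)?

The source sits at approximately (2.7, 1.6), which lies in quadrant Q1. The divergence there is about +5, positive as expected for a source.

Q1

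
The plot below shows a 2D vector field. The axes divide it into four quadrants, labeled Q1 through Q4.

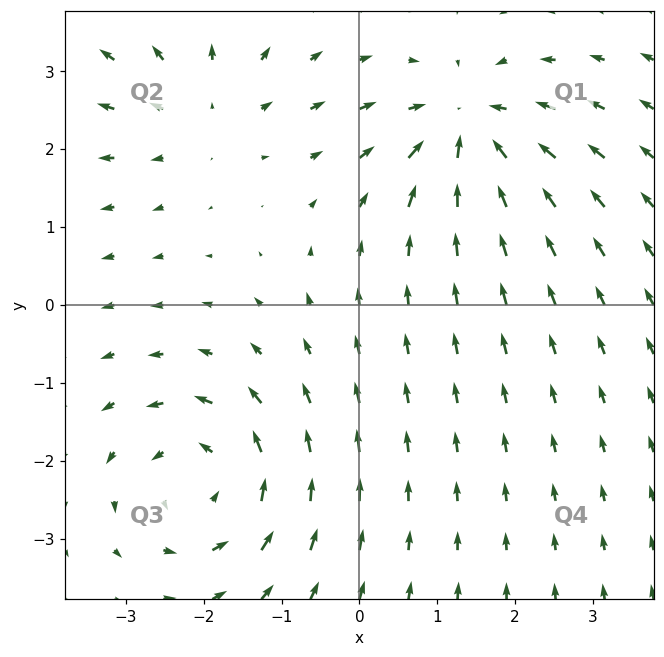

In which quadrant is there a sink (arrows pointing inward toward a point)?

The sink sits at approximately (1.4, 2.3), which lies in quadrant Q1. The divergence there is about -6, negative as expected for a sink.

Q1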